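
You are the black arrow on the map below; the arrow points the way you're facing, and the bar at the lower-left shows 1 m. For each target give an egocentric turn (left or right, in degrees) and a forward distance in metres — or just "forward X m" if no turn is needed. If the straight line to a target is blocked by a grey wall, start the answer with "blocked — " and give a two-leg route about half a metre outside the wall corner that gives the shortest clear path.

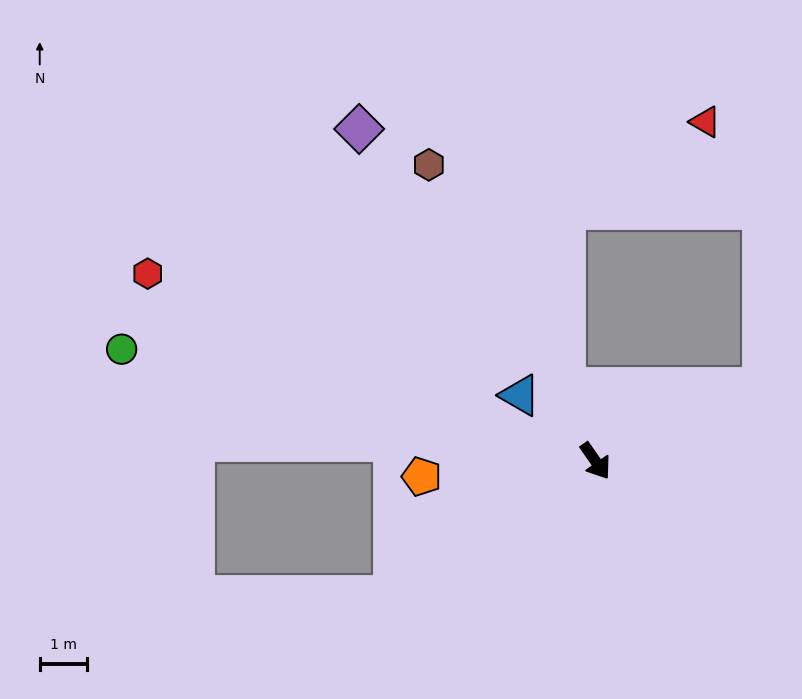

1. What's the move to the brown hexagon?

turn left 175°, forward 7.1 m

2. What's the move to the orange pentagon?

turn right 120°, forward 3.7 m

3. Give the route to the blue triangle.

turn right 166°, forward 2.1 m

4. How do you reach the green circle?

turn right 138°, forward 10.2 m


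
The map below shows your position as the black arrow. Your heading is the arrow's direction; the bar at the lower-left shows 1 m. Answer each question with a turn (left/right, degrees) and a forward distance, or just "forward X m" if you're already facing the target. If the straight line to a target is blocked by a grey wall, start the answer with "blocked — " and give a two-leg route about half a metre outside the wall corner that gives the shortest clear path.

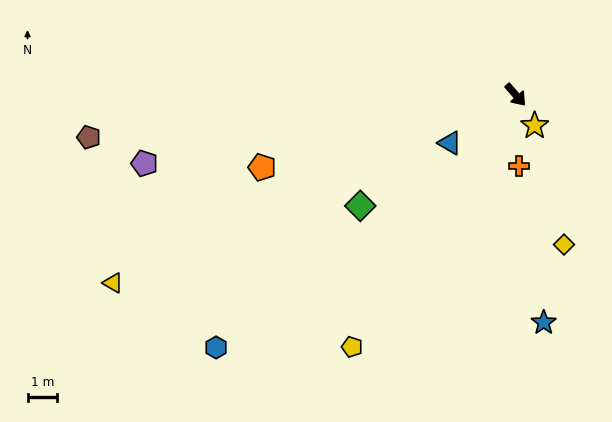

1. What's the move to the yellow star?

turn right 9°, forward 1.2 m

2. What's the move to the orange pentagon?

turn right 115°, forward 8.9 m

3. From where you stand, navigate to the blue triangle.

turn right 95°, forward 2.7 m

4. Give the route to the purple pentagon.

turn right 120°, forward 12.7 m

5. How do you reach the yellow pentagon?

turn right 74°, forward 10.1 m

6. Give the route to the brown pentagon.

turn right 125°, forward 14.4 m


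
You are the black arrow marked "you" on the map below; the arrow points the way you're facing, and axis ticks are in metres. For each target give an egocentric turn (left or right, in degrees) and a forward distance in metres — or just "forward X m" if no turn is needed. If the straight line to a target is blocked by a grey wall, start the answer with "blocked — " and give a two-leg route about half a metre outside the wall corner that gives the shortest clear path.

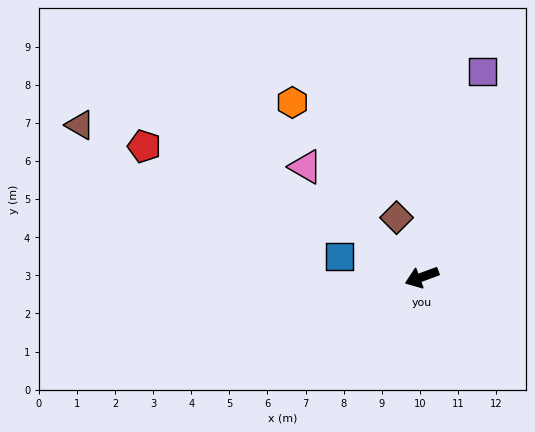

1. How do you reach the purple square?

turn right 127°, forward 5.6 m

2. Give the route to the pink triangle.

turn right 64°, forward 4.2 m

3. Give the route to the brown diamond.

turn right 87°, forward 1.7 m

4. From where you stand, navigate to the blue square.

turn right 34°, forward 2.2 m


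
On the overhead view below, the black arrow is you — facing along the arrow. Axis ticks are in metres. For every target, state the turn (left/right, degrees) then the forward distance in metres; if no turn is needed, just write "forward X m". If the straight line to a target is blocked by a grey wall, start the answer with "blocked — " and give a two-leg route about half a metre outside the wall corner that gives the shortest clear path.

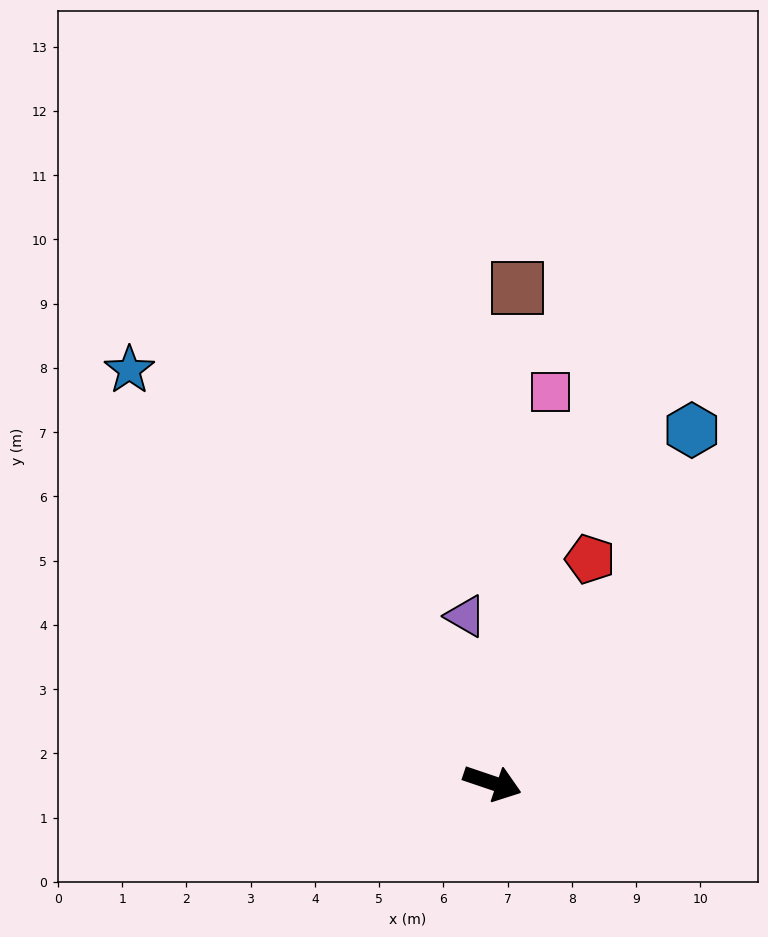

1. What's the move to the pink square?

turn left 100°, forward 6.2 m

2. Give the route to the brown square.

turn left 106°, forward 7.7 m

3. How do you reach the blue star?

turn left 150°, forward 8.6 m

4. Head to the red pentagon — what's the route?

turn left 85°, forward 3.8 m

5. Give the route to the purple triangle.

turn left 118°, forward 2.6 m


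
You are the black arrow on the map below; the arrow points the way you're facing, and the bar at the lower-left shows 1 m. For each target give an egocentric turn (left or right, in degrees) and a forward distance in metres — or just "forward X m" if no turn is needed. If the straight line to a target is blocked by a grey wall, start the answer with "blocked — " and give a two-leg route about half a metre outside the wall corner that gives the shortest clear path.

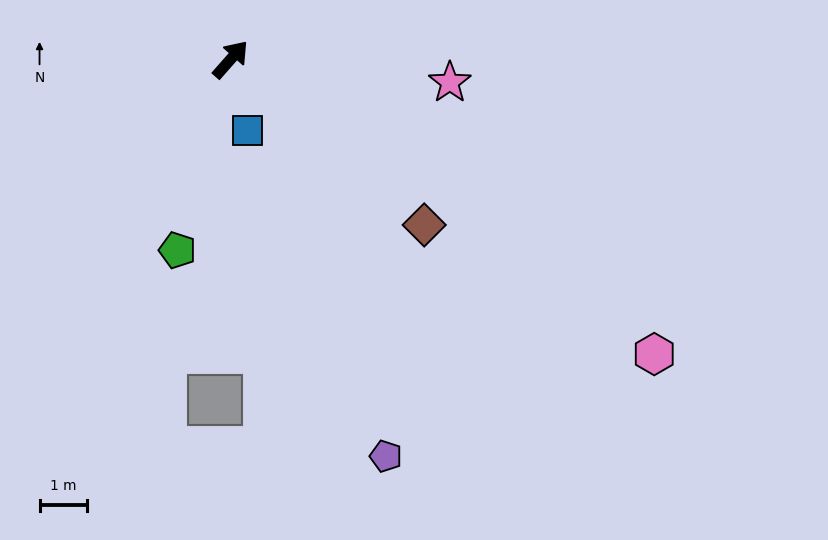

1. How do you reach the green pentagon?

turn right 154°, forward 4.2 m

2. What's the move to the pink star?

turn right 55°, forward 4.6 m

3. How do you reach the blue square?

turn right 125°, forward 1.5 m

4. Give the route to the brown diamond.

turn right 89°, forward 5.4 m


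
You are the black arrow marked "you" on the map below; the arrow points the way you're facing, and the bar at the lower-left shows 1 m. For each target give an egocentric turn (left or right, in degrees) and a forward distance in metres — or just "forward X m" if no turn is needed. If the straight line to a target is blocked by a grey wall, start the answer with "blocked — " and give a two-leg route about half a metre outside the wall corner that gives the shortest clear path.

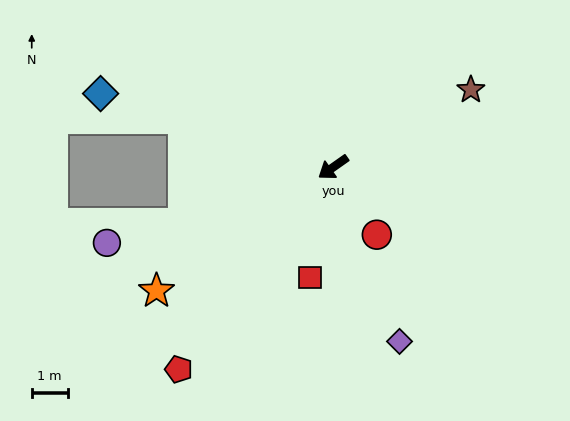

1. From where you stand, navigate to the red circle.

turn left 88°, forward 2.2 m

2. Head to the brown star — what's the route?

turn left 174°, forward 4.4 m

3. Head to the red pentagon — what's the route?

turn left 17°, forward 7.1 m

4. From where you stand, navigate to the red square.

turn left 43°, forward 3.1 m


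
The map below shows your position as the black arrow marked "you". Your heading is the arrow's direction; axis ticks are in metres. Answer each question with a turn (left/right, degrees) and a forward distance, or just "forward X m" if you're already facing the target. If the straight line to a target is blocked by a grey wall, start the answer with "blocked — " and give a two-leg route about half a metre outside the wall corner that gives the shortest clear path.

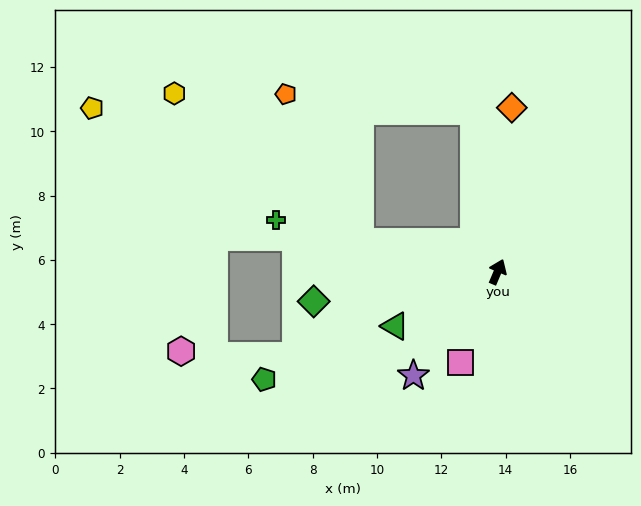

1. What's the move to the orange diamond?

turn left 18°, forward 5.1 m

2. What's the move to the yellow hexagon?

blocked — turn left 101°, forward 4.4 m, then turn right 27°, forward 7.4 m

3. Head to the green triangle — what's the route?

turn left 141°, forward 3.6 m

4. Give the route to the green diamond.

turn left 122°, forward 5.8 m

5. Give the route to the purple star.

turn left 164°, forward 4.2 m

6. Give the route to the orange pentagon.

blocked — turn left 101°, forward 4.4 m, then turn right 51°, forward 5.1 m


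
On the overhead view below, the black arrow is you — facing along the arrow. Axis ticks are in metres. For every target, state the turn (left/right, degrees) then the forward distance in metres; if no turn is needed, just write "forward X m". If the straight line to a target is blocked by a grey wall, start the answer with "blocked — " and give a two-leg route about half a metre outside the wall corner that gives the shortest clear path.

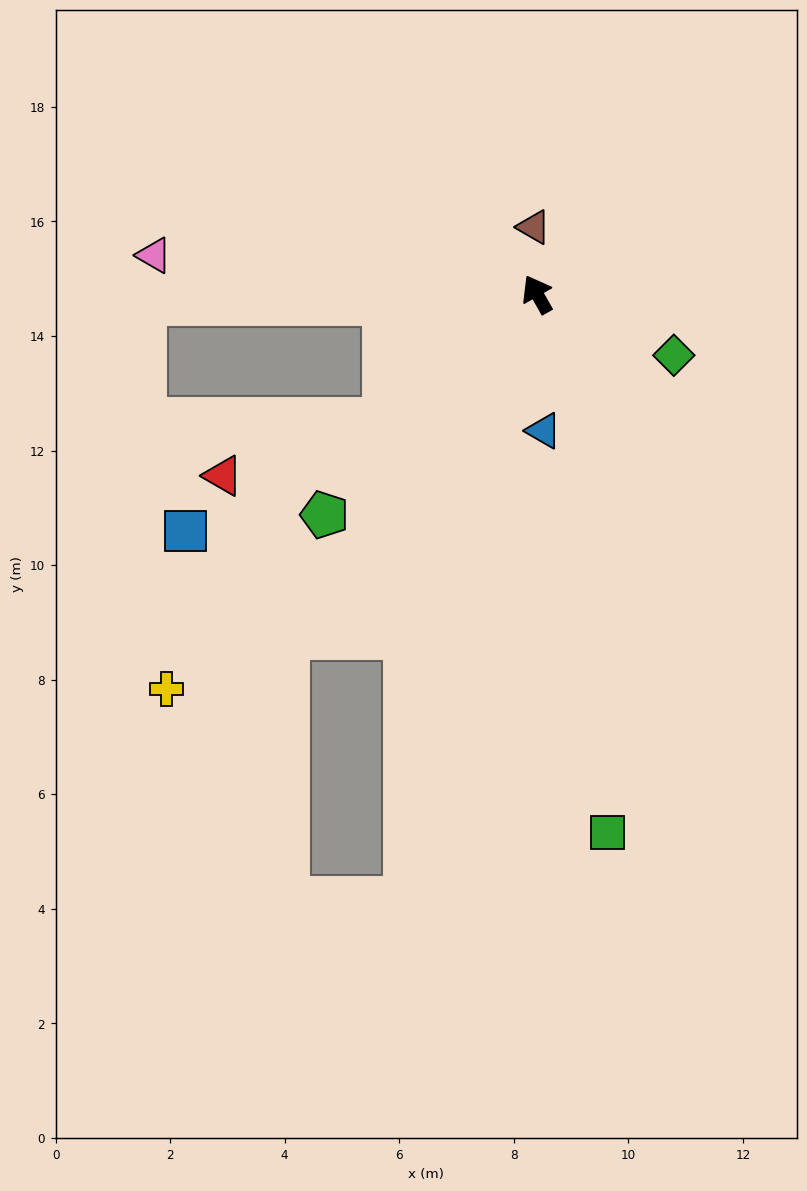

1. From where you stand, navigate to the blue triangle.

turn left 153°, forward 2.4 m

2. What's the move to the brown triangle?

turn right 26°, forward 1.2 m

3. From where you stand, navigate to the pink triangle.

turn left 55°, forward 6.7 m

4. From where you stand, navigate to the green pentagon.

turn left 107°, forward 5.3 m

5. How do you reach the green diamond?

turn right 144°, forward 2.6 m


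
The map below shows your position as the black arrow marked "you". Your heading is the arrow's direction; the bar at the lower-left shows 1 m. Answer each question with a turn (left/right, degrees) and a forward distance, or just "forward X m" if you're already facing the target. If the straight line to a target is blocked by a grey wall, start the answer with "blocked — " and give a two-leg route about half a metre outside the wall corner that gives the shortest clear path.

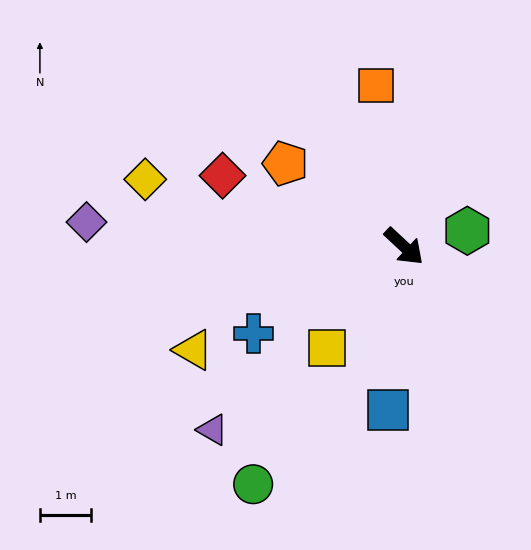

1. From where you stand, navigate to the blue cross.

turn right 107°, forward 3.4 m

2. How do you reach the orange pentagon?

turn right 172°, forward 2.8 m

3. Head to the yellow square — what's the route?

turn right 84°, forward 2.5 m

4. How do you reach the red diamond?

turn right 158°, forward 3.8 m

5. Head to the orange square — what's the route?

turn left 143°, forward 3.2 m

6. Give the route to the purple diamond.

turn right 141°, forward 6.2 m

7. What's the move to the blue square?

turn right 53°, forward 3.2 m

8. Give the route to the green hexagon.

turn left 57°, forward 1.3 m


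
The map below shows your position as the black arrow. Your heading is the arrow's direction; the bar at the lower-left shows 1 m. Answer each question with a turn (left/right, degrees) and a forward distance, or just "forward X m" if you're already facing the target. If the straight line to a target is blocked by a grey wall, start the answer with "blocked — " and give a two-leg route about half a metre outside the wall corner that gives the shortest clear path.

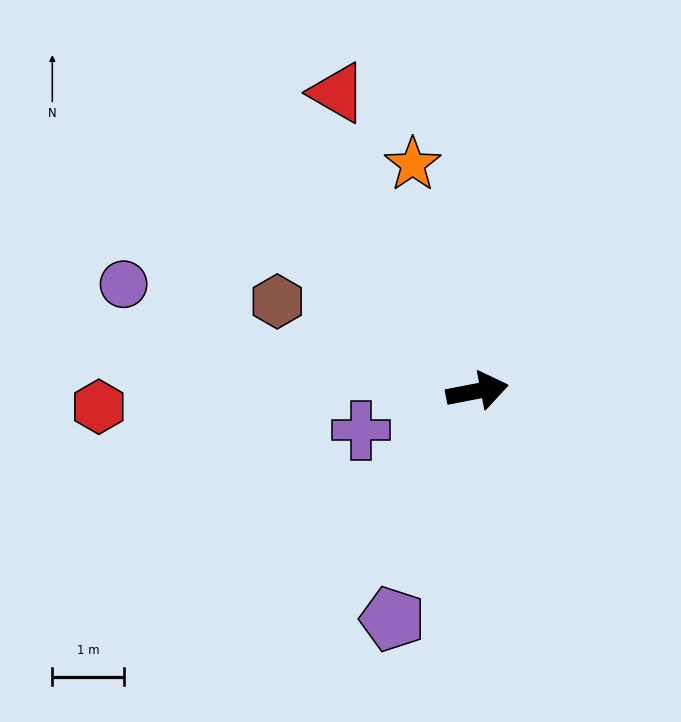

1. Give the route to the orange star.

turn left 95°, forward 3.3 m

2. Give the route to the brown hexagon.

turn left 145°, forward 3.1 m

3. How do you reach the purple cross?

turn right 172°, forward 1.7 m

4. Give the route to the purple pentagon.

turn right 121°, forward 3.4 m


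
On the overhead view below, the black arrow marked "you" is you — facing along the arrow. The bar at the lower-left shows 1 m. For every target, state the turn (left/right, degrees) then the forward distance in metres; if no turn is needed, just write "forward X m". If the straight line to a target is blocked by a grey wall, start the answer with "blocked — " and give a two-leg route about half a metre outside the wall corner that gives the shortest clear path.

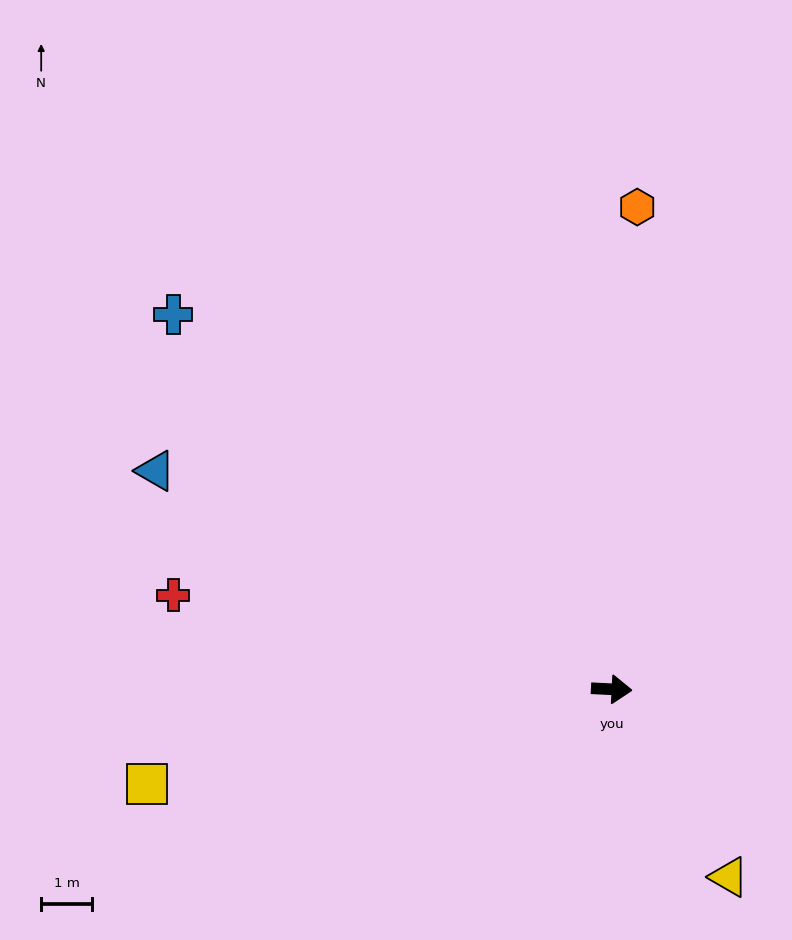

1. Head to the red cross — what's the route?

turn left 171°, forward 8.8 m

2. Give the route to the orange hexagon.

turn left 90°, forward 9.5 m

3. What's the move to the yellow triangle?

turn right 55°, forward 4.3 m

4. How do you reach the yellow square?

turn right 166°, forward 9.3 m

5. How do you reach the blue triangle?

turn left 157°, forward 9.9 m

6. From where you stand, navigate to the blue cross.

turn left 142°, forward 11.3 m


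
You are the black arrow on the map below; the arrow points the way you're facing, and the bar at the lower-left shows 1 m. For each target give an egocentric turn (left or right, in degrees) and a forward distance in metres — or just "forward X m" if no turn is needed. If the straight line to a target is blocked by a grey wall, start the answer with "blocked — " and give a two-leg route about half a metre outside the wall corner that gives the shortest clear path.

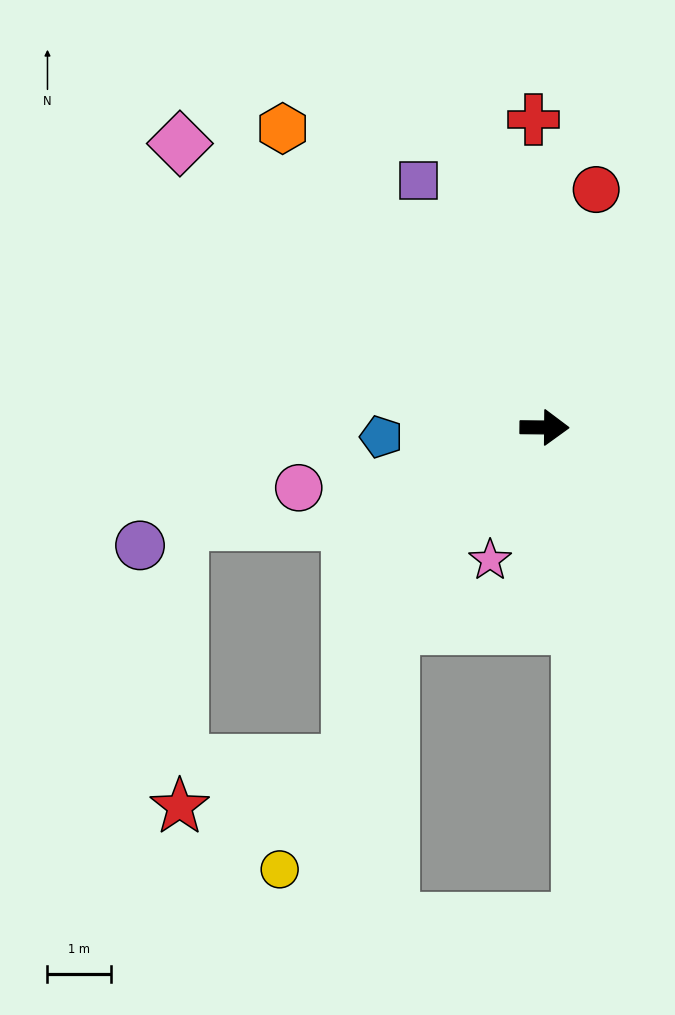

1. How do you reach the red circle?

turn left 78°, forward 3.8 m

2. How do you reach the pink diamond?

turn left 143°, forward 7.2 m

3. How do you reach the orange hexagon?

turn left 132°, forward 6.2 m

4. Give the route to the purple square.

turn left 118°, forward 4.3 m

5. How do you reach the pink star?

turn right 112°, forward 2.2 m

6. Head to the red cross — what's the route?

turn left 93°, forward 4.8 m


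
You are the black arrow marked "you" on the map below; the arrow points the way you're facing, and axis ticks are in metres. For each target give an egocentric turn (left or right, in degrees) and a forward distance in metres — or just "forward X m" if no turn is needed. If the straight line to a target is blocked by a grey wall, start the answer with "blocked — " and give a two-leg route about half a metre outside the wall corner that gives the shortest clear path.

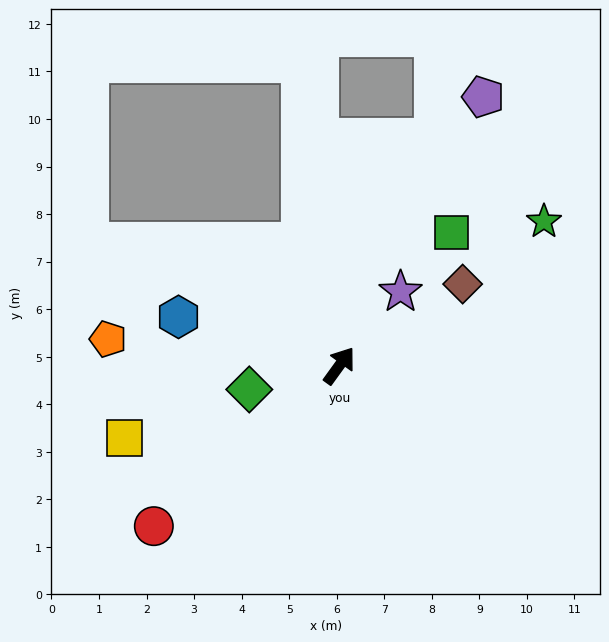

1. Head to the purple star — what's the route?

turn right 4°, forward 2.0 m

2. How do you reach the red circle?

turn left 167°, forward 5.2 m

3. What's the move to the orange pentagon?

turn left 119°, forward 4.9 m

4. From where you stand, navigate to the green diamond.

turn left 141°, forward 2.0 m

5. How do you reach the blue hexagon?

turn left 109°, forward 3.5 m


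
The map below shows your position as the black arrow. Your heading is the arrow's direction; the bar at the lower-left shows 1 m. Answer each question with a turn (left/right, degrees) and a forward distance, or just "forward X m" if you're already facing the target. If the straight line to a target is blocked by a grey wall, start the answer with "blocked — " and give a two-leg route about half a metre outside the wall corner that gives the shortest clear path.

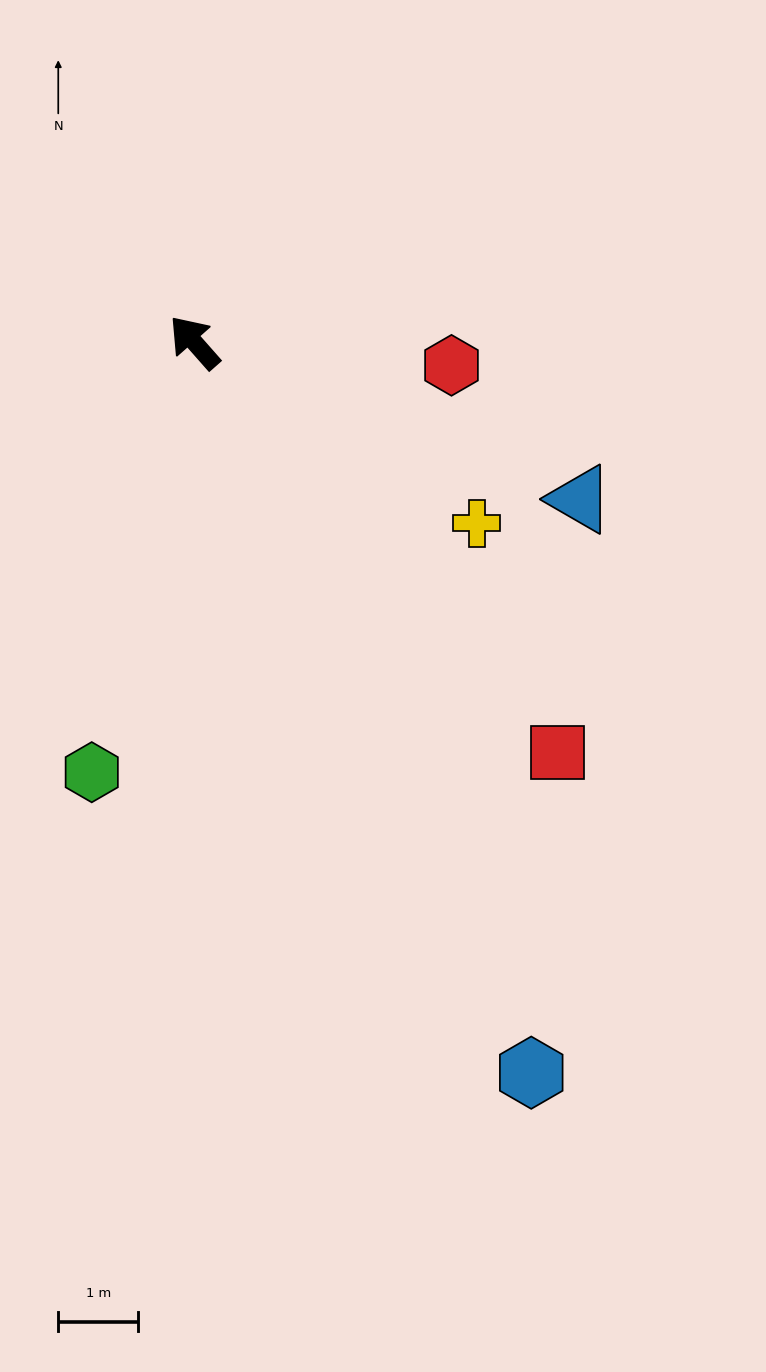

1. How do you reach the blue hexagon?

turn left 163°, forward 10.1 m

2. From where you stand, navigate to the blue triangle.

turn right 154°, forward 5.2 m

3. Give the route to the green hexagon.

turn left 125°, forward 5.5 m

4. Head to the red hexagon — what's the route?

turn right 137°, forward 3.2 m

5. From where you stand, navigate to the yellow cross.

turn right 164°, forward 4.2 m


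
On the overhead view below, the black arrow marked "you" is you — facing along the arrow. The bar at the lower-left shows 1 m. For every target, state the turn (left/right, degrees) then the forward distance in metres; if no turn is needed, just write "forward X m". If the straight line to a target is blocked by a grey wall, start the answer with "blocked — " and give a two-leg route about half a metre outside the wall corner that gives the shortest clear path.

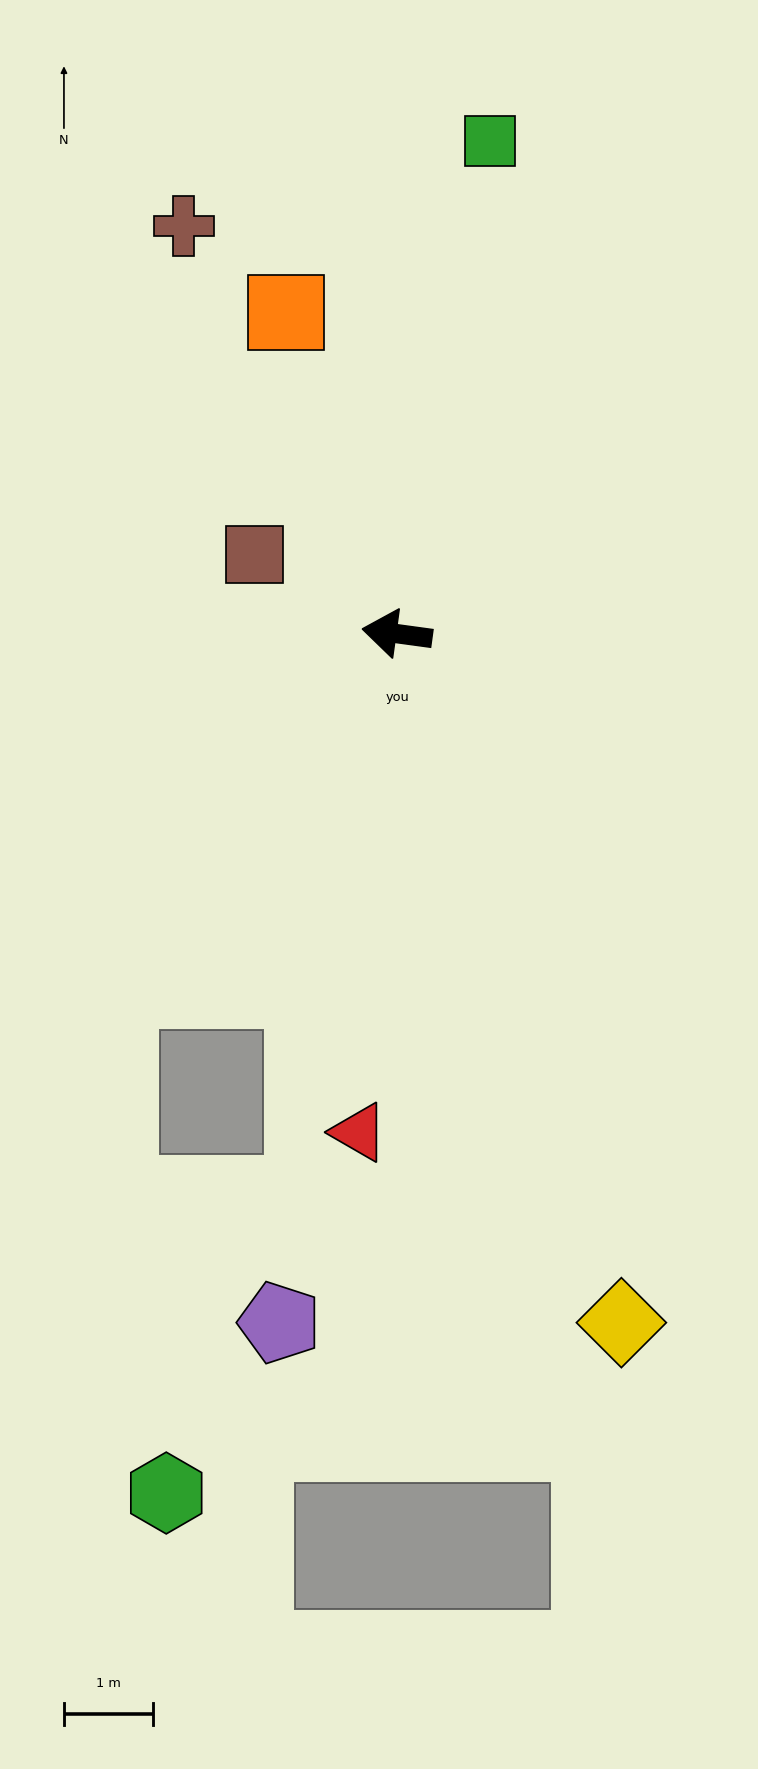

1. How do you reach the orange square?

turn right 63°, forward 3.8 m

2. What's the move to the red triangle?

turn left 93°, forward 5.6 m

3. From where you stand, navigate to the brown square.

turn right 21°, forward 1.8 m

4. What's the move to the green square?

turn right 93°, forward 5.6 m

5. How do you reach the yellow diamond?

turn left 116°, forward 8.1 m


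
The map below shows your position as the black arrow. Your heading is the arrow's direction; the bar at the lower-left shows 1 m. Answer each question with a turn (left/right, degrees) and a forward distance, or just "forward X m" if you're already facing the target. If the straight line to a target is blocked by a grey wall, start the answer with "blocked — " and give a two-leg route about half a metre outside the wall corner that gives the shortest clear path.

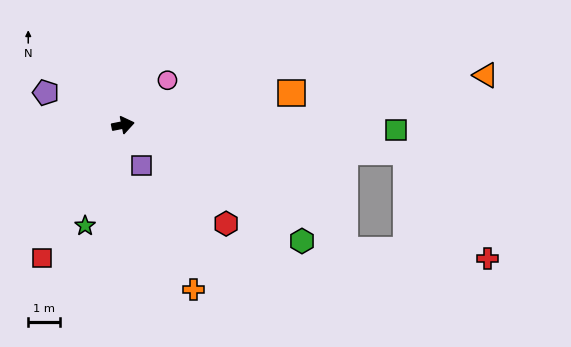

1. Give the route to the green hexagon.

turn right 44°, forward 6.7 m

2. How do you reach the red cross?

blocked — turn right 17°, forward 9.0 m, then turn right 47°, forward 4.2 m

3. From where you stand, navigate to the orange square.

forward 5.4 m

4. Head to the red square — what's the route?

turn right 133°, forward 4.9 m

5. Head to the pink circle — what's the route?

turn left 34°, forward 2.0 m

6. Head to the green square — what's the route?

turn right 12°, forward 8.6 m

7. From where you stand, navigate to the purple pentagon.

turn left 146°, forward 2.6 m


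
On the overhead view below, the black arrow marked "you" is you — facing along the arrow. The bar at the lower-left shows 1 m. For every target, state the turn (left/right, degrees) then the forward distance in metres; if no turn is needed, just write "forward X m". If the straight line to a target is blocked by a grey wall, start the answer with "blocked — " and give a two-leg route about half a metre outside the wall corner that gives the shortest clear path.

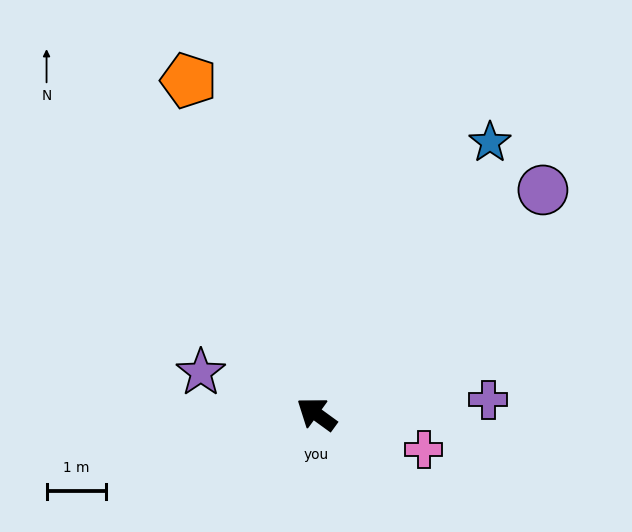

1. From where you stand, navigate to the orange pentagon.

turn right 33°, forward 6.0 m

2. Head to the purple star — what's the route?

turn left 16°, forward 2.1 m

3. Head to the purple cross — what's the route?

turn right 139°, forward 2.9 m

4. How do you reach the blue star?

turn right 87°, forward 5.4 m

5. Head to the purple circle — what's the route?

turn right 99°, forward 5.4 m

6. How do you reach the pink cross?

turn right 162°, forward 1.9 m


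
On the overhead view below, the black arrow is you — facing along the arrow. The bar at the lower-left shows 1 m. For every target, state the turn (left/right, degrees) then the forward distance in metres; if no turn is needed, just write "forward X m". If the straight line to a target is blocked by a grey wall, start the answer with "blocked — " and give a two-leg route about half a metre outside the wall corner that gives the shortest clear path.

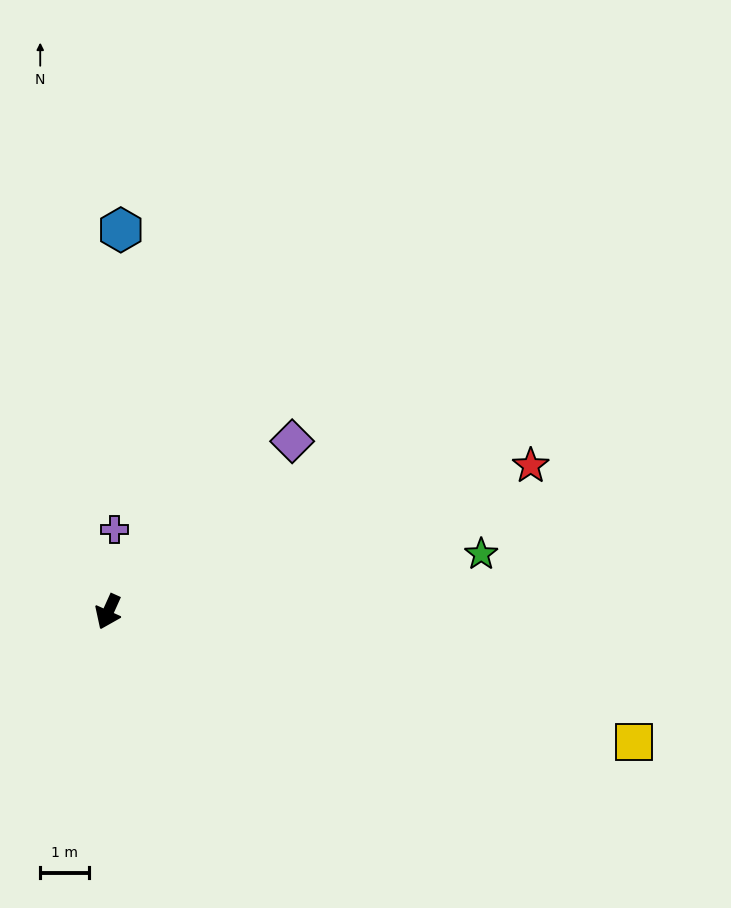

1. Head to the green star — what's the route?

turn left 123°, forward 7.8 m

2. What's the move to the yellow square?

turn left 100°, forward 11.2 m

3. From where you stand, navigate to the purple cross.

turn right 160°, forward 1.7 m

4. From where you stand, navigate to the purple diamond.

turn left 157°, forward 5.2 m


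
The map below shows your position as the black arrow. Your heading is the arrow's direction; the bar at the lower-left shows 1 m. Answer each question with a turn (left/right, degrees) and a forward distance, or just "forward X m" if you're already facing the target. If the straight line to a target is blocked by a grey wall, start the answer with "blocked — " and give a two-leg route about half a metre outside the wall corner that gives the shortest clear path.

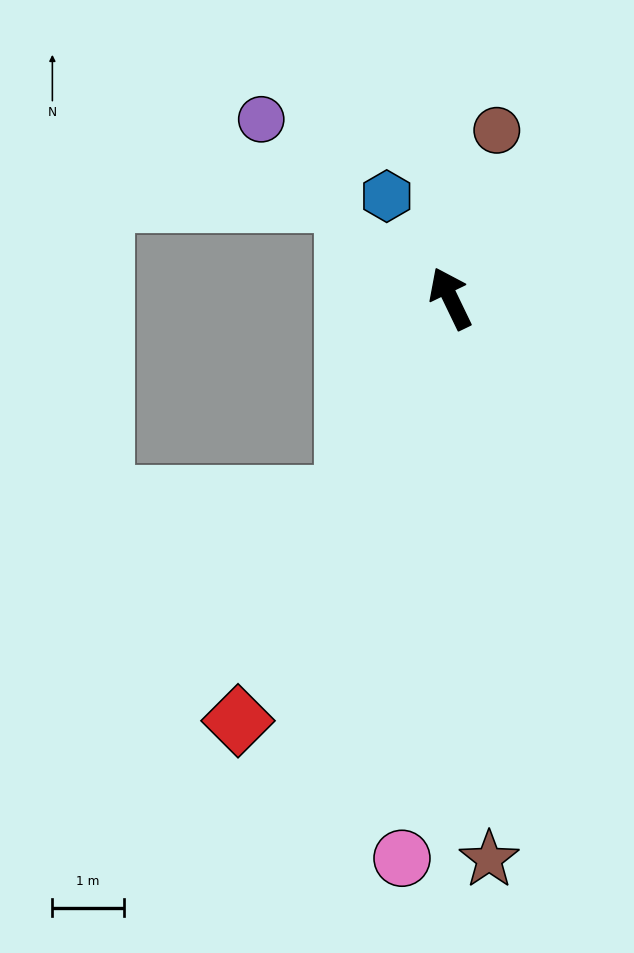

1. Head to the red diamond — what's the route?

turn left 128°, forward 6.6 m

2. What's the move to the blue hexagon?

turn left 6°, forward 1.7 m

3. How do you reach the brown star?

turn left 158°, forward 7.9 m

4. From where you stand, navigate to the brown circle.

turn right 41°, forward 2.4 m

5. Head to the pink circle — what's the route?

turn left 149°, forward 7.9 m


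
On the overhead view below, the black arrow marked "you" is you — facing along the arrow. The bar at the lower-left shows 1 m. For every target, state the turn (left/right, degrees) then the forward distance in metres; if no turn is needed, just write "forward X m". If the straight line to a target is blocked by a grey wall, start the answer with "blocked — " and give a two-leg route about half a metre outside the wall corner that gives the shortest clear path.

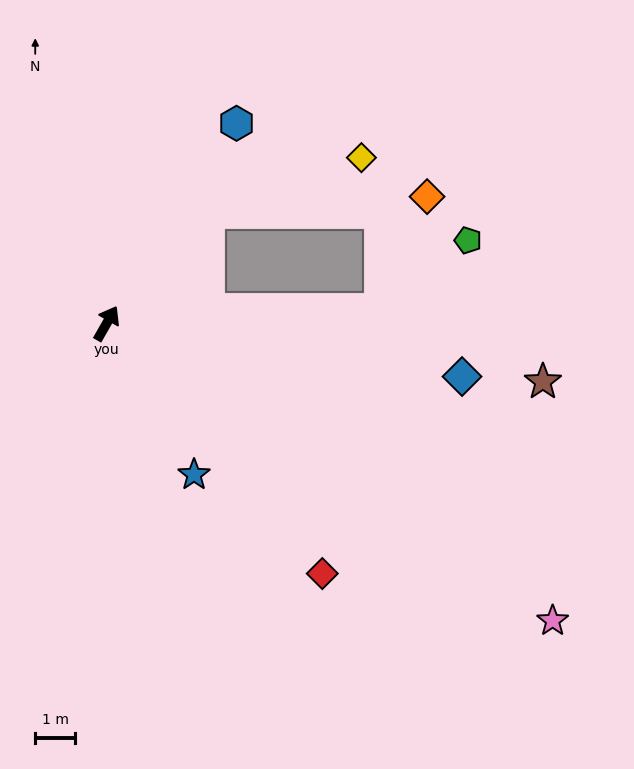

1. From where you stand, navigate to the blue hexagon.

turn right 3°, forward 6.0 m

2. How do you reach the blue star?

turn right 120°, forward 4.4 m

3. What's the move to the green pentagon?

blocked — turn right 57°, forward 6.9 m, then turn left 36°, forward 2.8 m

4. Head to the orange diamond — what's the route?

blocked — turn right 12°, forward 3.7 m, then turn right 44°, forward 5.5 m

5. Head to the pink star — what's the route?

turn right 94°, forward 13.4 m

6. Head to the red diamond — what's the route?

turn right 110°, forward 8.2 m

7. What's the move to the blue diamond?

turn right 69°, forward 9.0 m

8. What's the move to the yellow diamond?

blocked — turn right 12°, forward 3.7 m, then turn right 29°, forward 4.1 m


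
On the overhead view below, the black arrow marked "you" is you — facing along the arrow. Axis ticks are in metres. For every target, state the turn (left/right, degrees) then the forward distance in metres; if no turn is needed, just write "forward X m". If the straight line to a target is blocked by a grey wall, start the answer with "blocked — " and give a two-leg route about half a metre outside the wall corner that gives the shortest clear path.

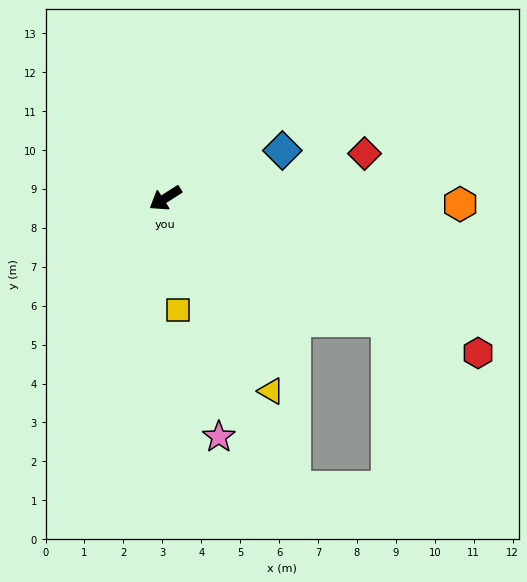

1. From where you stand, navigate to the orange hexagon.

turn left 146°, forward 7.6 m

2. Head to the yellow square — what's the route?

turn left 64°, forward 2.9 m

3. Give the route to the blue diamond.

turn left 170°, forward 3.2 m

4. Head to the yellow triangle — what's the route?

turn left 86°, forward 5.7 m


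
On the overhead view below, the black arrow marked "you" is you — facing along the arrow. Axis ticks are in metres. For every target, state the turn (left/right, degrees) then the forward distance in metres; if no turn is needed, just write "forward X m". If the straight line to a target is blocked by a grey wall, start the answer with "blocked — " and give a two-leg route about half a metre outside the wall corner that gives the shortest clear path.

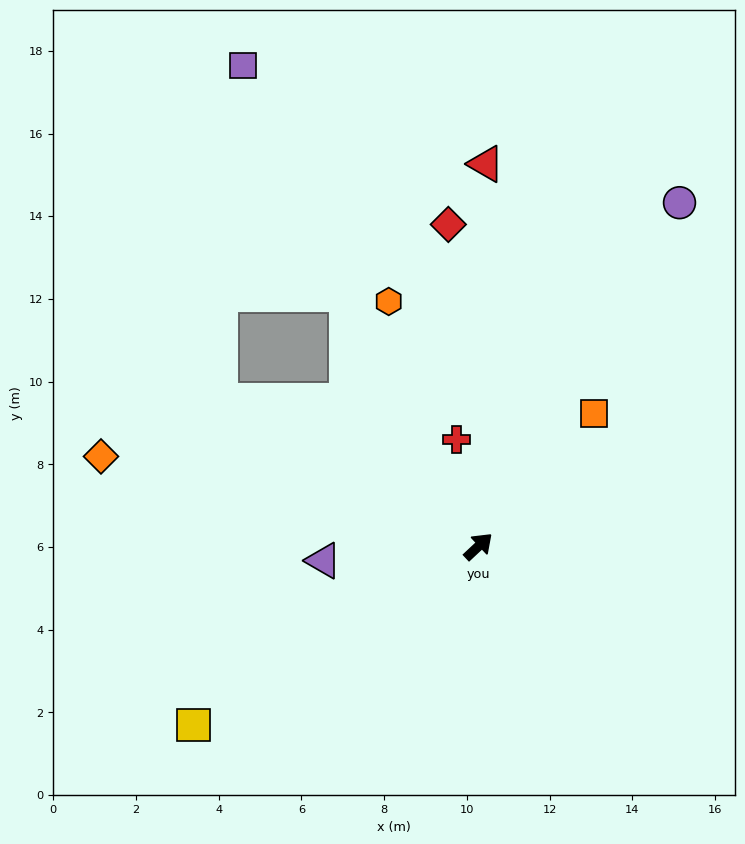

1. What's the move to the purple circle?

turn left 17°, forward 9.6 m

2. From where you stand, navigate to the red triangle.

turn left 46°, forward 9.3 m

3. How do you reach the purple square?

turn left 73°, forward 12.9 m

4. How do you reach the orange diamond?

turn left 123°, forward 9.4 m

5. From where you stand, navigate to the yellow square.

turn left 169°, forward 8.1 m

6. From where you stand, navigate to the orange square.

turn left 6°, forward 4.3 m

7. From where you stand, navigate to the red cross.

turn left 58°, forward 2.6 m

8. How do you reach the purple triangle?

turn left 142°, forward 3.8 m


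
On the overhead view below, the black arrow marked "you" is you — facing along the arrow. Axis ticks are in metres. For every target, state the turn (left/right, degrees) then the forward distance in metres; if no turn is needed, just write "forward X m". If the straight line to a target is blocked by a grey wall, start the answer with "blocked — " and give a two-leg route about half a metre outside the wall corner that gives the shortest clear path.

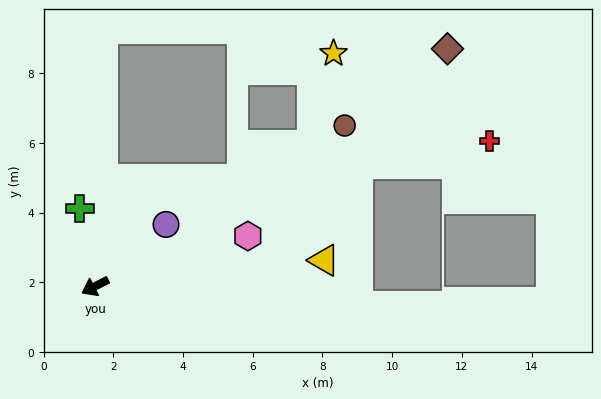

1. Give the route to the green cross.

turn right 106°, forward 2.3 m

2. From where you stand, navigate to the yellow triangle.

turn left 159°, forward 6.6 m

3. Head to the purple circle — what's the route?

turn right 166°, forward 2.7 m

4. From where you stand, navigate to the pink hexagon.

turn left 171°, forward 4.6 m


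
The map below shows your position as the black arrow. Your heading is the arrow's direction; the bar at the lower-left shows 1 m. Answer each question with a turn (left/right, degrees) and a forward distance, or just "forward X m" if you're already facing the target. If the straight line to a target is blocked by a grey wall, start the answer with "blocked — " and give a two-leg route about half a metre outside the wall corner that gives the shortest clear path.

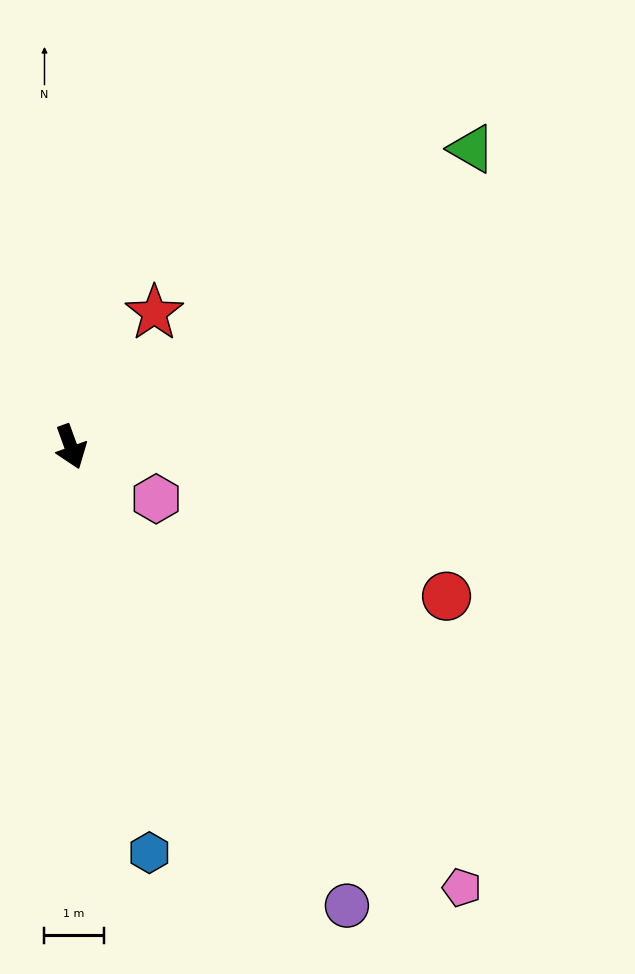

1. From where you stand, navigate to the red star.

turn left 128°, forward 2.7 m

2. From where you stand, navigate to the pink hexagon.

turn left 39°, forward 1.7 m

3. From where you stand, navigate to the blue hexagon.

turn right 9°, forward 7.0 m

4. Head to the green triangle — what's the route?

turn left 107°, forward 8.4 m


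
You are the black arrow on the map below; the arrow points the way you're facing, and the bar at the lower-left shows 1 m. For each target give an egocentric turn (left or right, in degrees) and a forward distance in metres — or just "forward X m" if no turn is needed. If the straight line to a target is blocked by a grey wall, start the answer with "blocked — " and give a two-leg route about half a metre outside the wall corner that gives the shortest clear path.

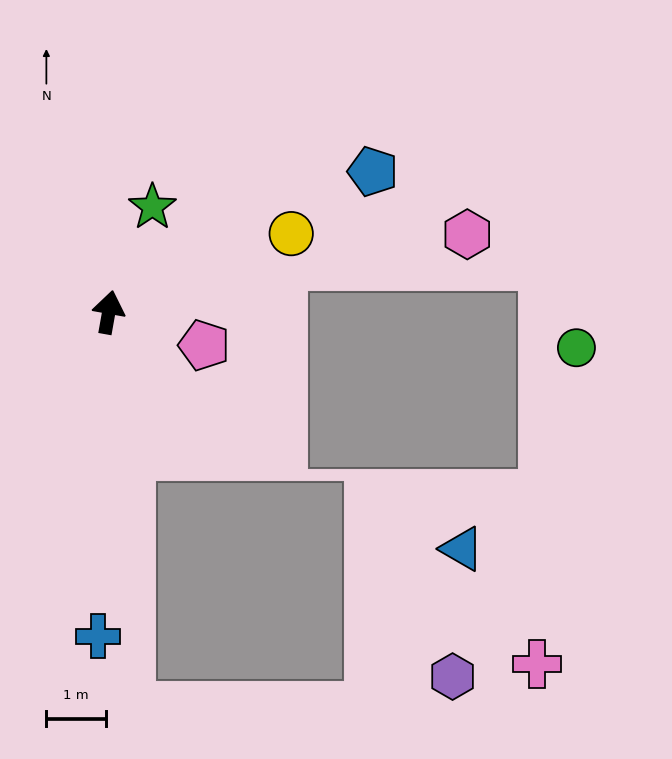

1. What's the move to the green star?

turn right 12°, forward 1.9 m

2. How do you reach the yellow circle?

turn right 57°, forward 3.3 m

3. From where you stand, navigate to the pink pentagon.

turn right 99°, forward 1.7 m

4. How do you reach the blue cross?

turn right 172°, forward 5.4 m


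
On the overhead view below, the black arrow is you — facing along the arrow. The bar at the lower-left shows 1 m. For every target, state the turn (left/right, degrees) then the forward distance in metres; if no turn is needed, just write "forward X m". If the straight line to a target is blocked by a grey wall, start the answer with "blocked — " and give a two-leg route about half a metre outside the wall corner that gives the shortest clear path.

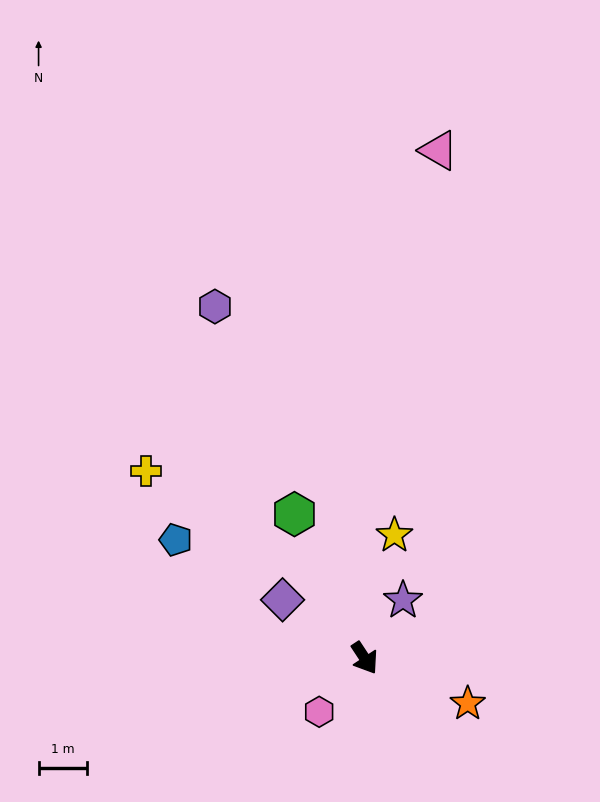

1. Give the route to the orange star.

turn left 33°, forward 2.3 m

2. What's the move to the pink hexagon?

turn right 74°, forward 1.5 m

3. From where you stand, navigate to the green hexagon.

turn left 173°, forward 3.3 m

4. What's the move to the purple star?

turn left 113°, forward 1.4 m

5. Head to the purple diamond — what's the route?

turn right 159°, forward 2.1 m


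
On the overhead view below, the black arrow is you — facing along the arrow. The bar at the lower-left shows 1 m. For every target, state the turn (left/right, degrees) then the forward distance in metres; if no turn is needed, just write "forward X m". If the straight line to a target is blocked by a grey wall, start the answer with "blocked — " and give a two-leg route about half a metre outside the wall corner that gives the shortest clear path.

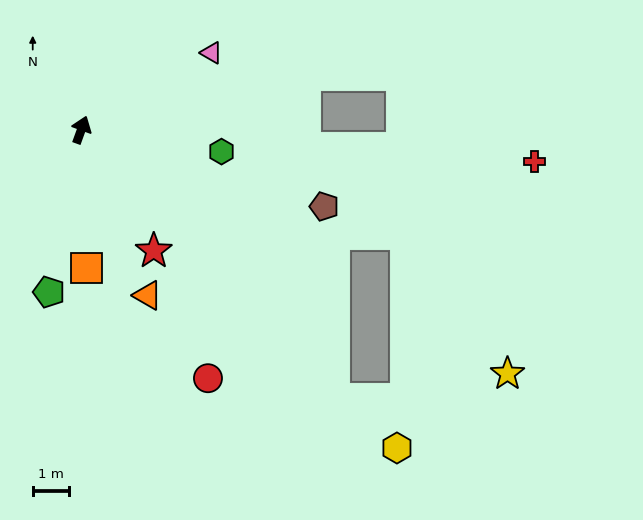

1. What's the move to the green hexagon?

turn right 79°, forward 3.9 m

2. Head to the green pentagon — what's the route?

turn right 171°, forward 4.5 m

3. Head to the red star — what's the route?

turn right 129°, forward 3.8 m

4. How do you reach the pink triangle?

turn right 39°, forward 4.1 m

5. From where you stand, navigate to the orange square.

turn right 158°, forward 3.8 m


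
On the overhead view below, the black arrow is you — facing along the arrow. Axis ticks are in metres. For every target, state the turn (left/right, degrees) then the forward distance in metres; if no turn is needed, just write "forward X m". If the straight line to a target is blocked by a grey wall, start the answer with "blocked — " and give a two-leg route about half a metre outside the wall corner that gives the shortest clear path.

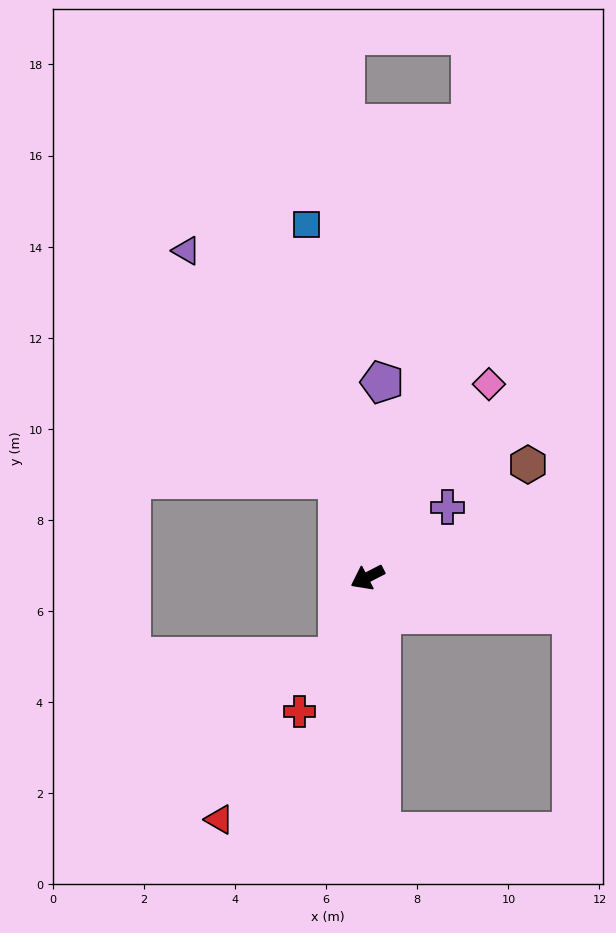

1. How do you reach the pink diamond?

turn right 149°, forward 5.0 m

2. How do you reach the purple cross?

turn right 166°, forward 2.3 m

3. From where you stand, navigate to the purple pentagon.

turn right 121°, forward 4.3 m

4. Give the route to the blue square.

turn right 107°, forward 7.9 m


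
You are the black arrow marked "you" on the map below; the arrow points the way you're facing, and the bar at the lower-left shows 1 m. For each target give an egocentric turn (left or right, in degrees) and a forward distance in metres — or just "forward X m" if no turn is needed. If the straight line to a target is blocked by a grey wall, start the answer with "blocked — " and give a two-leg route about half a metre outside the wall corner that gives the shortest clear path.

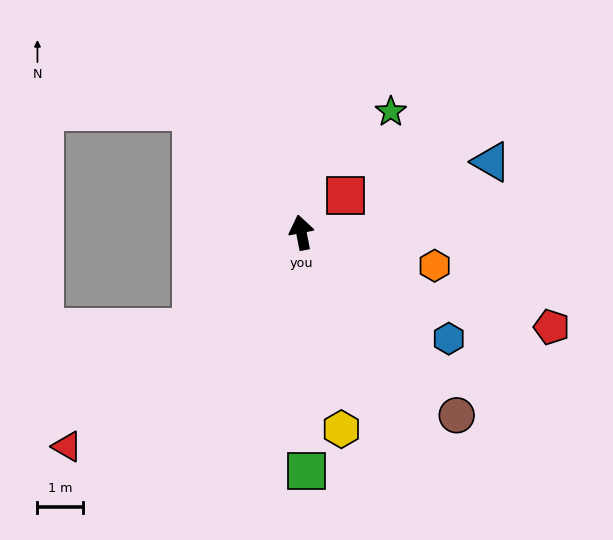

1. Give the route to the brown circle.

turn right 151°, forward 5.3 m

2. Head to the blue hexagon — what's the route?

turn right 137°, forward 4.0 m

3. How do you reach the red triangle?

turn left 122°, forward 7.0 m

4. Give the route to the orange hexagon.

turn right 115°, forward 3.0 m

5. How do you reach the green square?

turn left 170°, forward 5.3 m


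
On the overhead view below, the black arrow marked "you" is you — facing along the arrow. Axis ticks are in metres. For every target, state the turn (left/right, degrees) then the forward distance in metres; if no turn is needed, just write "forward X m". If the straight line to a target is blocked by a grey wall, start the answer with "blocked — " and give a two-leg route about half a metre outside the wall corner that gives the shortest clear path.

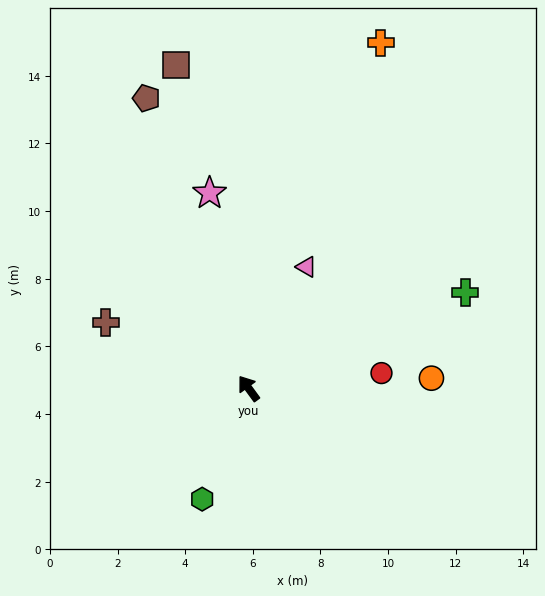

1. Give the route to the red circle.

turn right 120°, forward 4.0 m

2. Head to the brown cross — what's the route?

turn left 29°, forward 4.6 m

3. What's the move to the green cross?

turn right 102°, forward 7.0 m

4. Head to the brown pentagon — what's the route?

turn right 17°, forward 9.1 m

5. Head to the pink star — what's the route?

turn right 25°, forward 5.9 m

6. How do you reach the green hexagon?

turn left 121°, forward 3.6 m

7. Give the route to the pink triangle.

turn right 62°, forward 4.0 m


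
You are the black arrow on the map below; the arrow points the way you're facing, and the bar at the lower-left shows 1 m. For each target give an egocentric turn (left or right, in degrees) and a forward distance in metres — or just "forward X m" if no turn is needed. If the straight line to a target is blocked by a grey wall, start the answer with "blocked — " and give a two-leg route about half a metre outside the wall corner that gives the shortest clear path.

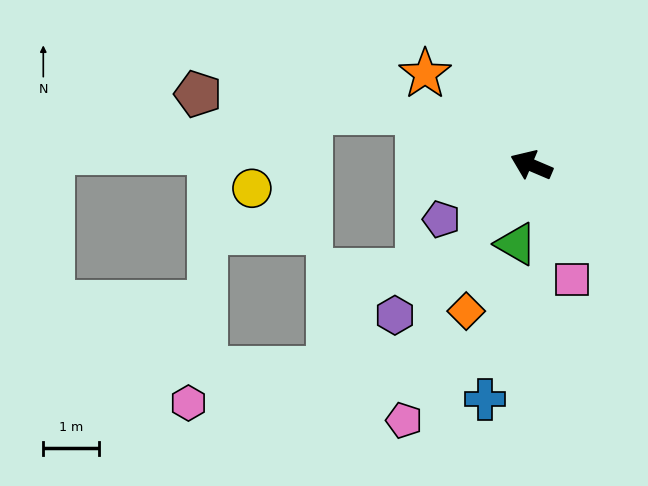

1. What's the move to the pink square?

turn left 132°, forward 2.2 m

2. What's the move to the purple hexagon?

turn left 71°, forward 3.7 m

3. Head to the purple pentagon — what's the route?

turn left 54°, forward 1.9 m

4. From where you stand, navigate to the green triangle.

turn left 102°, forward 1.5 m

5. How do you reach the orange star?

turn right 18°, forward 2.5 m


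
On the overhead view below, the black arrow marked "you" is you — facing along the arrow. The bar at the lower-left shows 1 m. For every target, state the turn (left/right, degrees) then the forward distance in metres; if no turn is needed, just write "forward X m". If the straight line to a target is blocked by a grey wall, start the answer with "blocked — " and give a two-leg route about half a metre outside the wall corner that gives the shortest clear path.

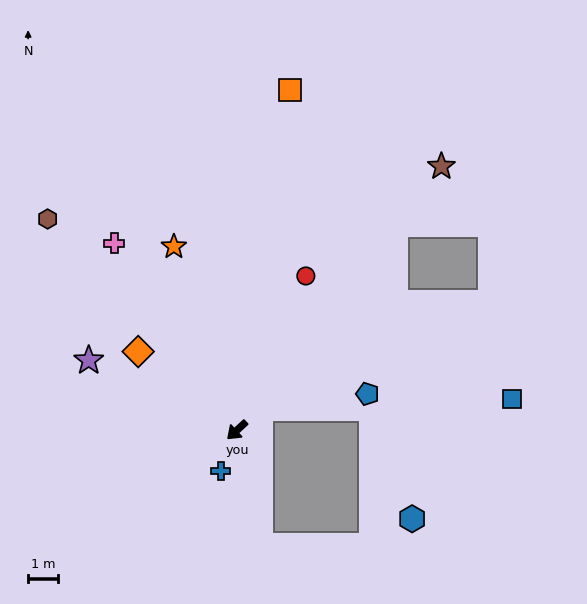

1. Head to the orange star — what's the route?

turn right 114°, forward 6.5 m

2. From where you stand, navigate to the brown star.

turn right 170°, forward 11.1 m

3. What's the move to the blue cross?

turn left 25°, forward 1.5 m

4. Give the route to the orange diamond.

turn right 81°, forward 4.2 m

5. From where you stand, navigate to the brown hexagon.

turn right 91°, forward 9.5 m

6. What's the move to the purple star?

turn right 68°, forward 5.5 m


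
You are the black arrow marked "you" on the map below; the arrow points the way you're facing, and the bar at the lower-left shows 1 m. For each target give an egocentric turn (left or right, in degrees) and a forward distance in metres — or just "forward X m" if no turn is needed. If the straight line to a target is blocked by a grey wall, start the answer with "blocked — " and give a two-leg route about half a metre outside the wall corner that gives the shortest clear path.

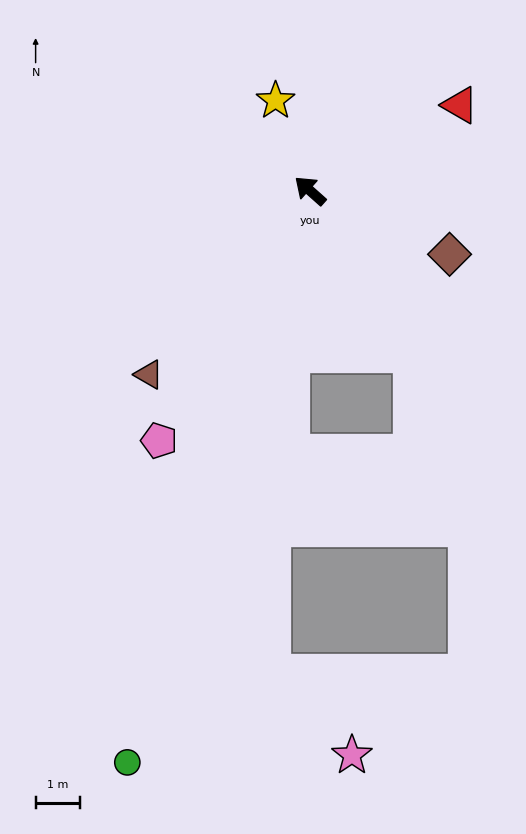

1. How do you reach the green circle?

turn left 114°, forward 13.5 m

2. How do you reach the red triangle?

turn right 109°, forward 3.9 m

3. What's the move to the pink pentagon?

turn left 101°, forward 6.6 m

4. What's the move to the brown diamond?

turn right 163°, forward 3.4 m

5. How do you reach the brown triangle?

turn left 90°, forward 5.5 m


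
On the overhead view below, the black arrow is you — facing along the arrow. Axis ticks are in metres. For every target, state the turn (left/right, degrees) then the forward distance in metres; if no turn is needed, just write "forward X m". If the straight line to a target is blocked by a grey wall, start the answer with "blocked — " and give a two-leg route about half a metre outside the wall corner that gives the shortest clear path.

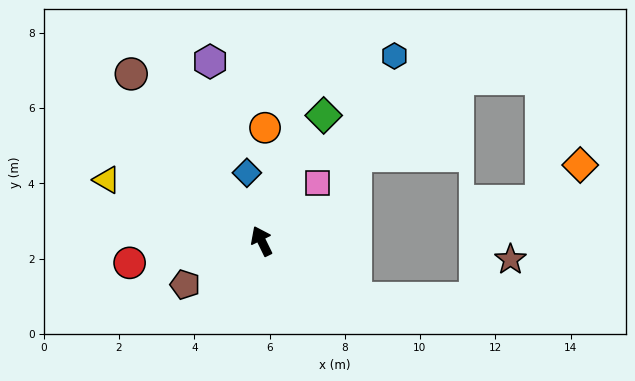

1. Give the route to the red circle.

turn left 73°, forward 3.6 m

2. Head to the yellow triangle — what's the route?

turn left 42°, forward 4.4 m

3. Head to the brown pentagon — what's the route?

turn left 94°, forward 2.3 m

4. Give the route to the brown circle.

turn left 12°, forward 5.6 m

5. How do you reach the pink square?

turn right 70°, forward 2.1 m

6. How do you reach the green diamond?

turn right 52°, forward 3.7 m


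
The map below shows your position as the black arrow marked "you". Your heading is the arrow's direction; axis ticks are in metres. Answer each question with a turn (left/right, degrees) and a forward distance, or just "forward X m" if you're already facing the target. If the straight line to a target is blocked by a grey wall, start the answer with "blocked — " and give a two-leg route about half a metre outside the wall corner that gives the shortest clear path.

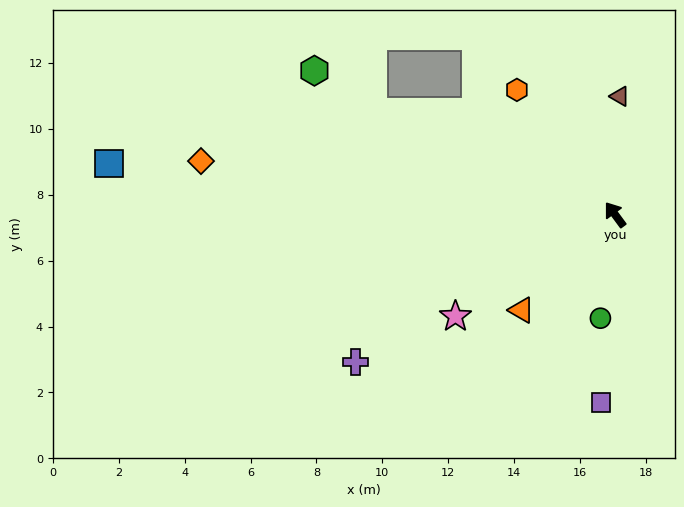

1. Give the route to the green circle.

turn left 136°, forward 3.2 m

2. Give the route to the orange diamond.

turn left 46°, forward 12.7 m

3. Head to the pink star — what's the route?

turn left 86°, forward 5.7 m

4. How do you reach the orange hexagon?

forward 4.8 m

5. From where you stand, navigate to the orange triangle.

turn left 99°, forward 4.1 m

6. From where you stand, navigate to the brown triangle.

turn right 39°, forward 3.6 m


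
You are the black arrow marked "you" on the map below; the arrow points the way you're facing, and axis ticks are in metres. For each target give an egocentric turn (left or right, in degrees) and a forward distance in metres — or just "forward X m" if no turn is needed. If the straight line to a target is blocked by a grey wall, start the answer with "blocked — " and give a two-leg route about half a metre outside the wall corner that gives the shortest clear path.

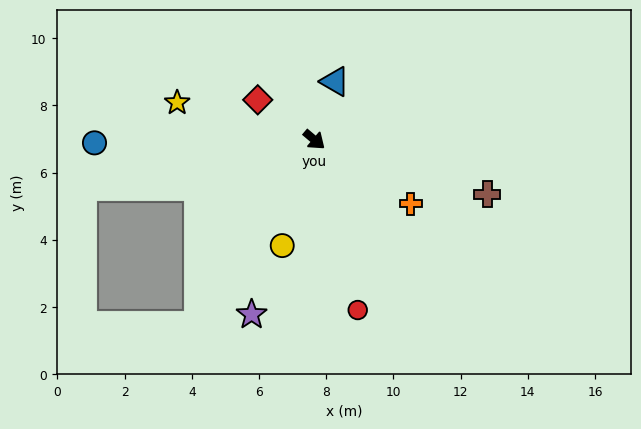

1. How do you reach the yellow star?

turn right 155°, forward 4.2 m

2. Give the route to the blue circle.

turn right 139°, forward 6.5 m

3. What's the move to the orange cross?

turn left 7°, forward 3.4 m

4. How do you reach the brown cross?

turn left 23°, forward 5.4 m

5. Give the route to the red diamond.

turn right 175°, forward 2.1 m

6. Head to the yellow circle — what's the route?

turn right 67°, forward 3.3 m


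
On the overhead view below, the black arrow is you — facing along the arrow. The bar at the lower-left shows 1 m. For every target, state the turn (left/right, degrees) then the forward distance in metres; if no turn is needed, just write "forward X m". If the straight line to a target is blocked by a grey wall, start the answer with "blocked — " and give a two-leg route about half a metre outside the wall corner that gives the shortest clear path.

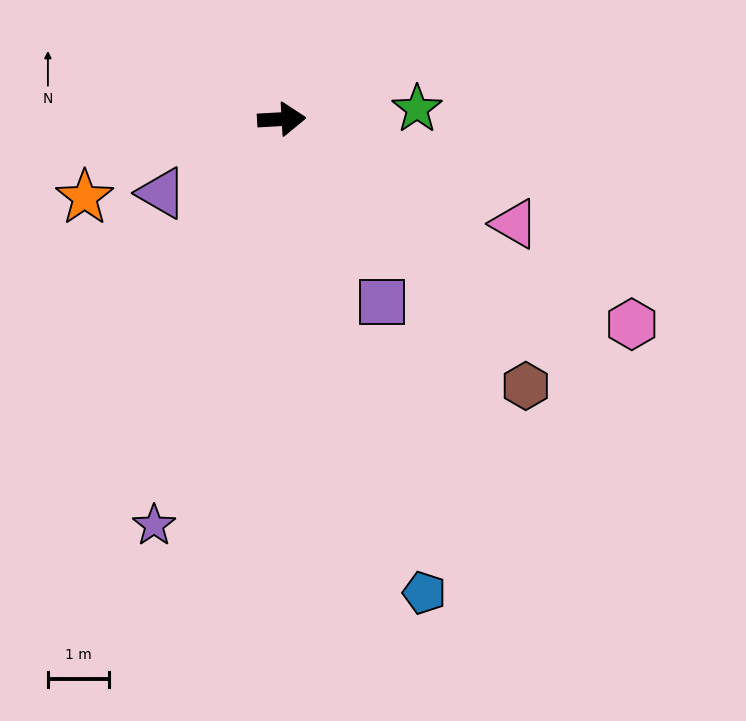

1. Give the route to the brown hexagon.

turn right 51°, forward 5.9 m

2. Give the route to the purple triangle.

turn right 152°, forward 2.3 m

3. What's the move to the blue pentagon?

turn right 76°, forward 8.1 m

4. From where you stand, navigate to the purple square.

turn right 65°, forward 3.4 m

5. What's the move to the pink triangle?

turn right 27°, forward 4.2 m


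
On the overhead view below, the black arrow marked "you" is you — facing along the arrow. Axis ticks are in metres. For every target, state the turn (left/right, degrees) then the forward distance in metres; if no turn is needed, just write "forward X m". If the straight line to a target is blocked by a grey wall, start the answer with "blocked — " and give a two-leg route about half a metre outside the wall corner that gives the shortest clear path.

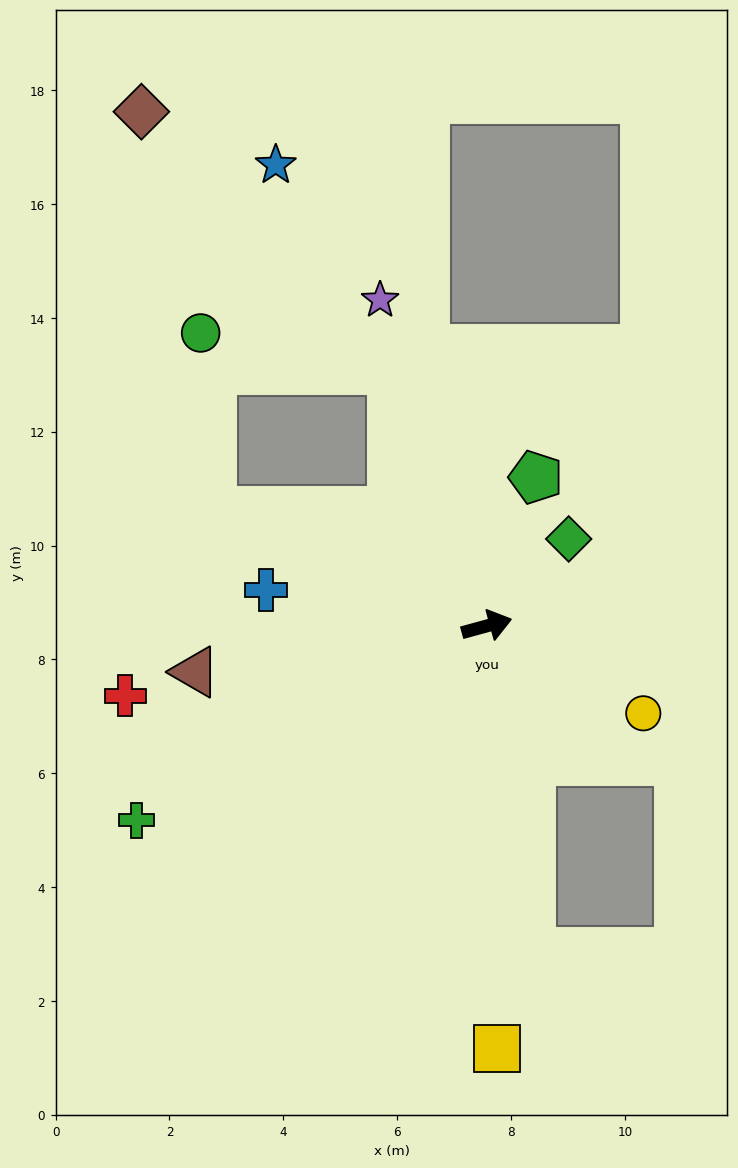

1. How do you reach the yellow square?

turn right 104°, forward 7.4 m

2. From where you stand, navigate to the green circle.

blocked — turn left 95°, forward 4.8 m, then turn left 59°, forward 3.4 m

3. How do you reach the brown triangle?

turn left 174°, forward 5.2 m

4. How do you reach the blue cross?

turn left 155°, forward 3.9 m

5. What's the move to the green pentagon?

turn left 56°, forward 2.8 m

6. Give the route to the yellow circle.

turn right 44°, forward 3.1 m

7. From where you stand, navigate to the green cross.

turn right 166°, forward 7.0 m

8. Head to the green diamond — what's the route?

turn left 31°, forward 2.1 m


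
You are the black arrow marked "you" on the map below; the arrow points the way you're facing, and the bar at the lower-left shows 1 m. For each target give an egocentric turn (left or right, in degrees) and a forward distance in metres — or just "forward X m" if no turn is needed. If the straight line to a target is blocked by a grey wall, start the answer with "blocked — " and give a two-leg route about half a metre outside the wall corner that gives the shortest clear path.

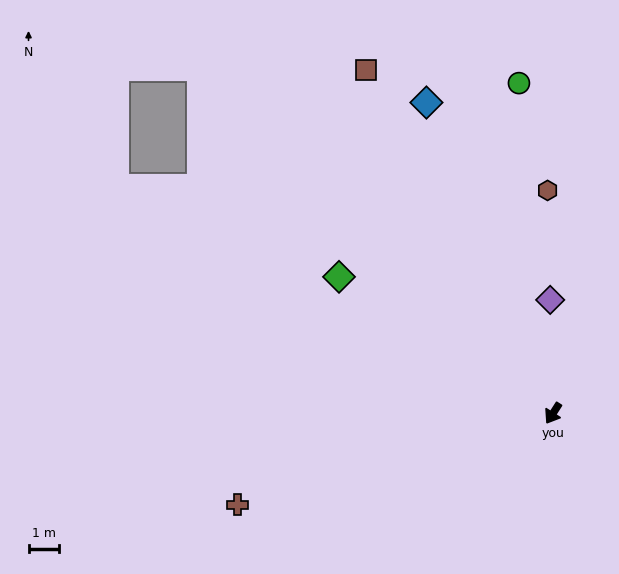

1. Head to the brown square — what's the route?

turn right 119°, forward 12.6 m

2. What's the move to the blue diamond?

turn right 125°, forward 10.9 m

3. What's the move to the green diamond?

turn right 90°, forward 8.2 m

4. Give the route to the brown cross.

turn right 41°, forward 10.6 m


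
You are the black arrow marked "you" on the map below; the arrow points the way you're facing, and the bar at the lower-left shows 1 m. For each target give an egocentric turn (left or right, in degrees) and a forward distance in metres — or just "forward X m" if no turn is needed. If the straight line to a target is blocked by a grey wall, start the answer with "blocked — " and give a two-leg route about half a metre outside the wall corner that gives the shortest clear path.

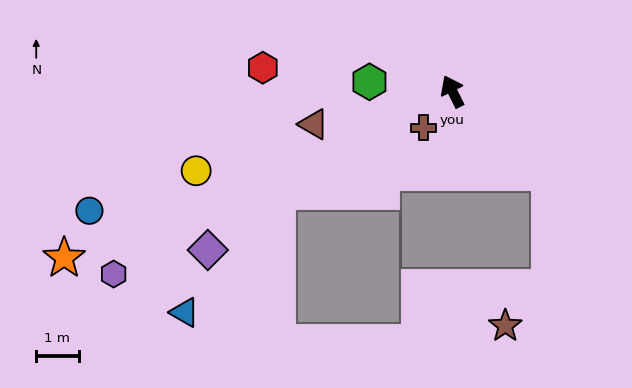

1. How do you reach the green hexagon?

turn left 57°, forward 2.0 m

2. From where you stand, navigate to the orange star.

turn left 87°, forward 10.0 m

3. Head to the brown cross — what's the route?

turn left 115°, forward 1.1 m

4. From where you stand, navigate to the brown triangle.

turn left 77°, forward 3.4 m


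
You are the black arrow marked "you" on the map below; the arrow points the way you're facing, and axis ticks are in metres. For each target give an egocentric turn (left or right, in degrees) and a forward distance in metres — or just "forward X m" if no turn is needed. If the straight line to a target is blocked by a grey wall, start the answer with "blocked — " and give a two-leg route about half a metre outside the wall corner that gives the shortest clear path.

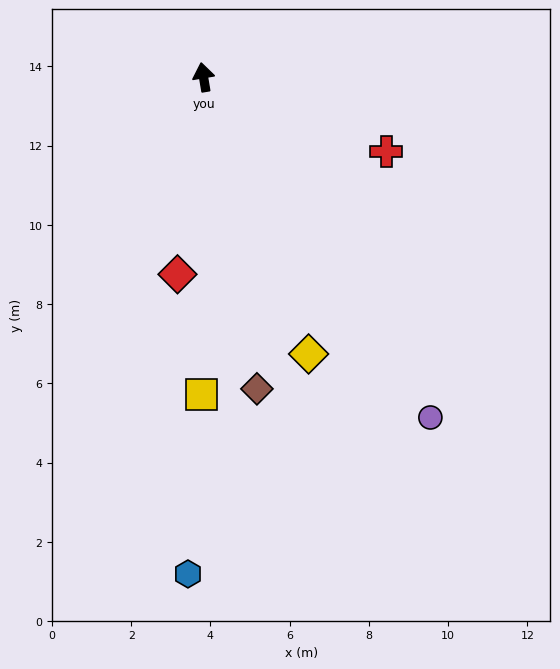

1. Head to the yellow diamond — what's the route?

turn right 169°, forward 7.5 m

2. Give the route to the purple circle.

turn right 156°, forward 10.3 m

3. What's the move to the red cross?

turn right 122°, forward 5.0 m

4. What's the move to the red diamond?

turn left 163°, forward 5.0 m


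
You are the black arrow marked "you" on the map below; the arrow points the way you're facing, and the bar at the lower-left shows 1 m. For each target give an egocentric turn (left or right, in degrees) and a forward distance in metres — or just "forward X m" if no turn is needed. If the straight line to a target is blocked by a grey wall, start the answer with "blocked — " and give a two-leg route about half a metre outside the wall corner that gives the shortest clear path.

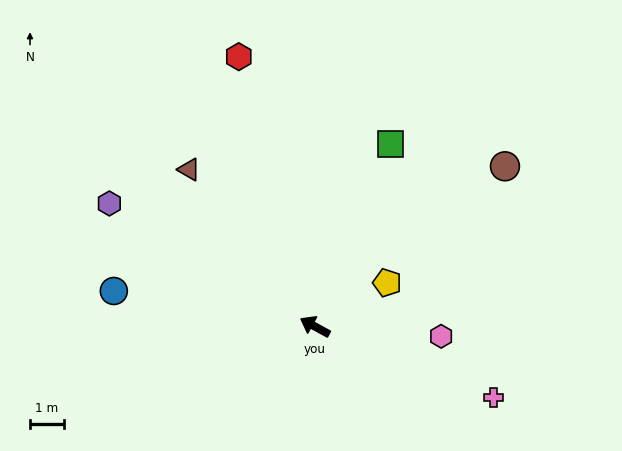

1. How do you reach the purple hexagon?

turn right 2°, forward 7.0 m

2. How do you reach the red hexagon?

turn right 46°, forward 8.2 m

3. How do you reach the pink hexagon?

turn right 156°, forward 3.7 m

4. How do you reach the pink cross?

turn right 173°, forward 5.7 m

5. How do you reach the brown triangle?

turn right 23°, forward 5.9 m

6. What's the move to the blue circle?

turn left 19°, forward 6.0 m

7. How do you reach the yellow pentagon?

turn right 120°, forward 2.5 m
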